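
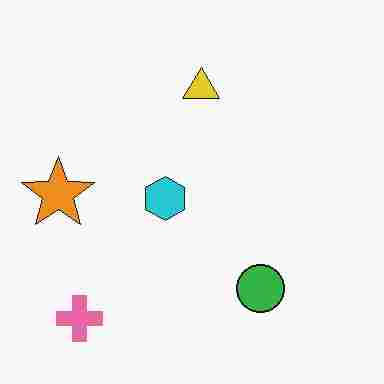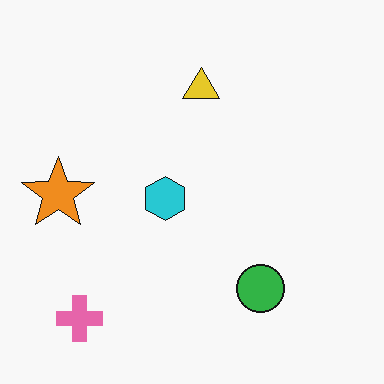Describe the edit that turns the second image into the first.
It was heavily JPEG-compressed with obvious blocking artifacts.

Blocky 8×8 compression artifacts appear around shape edges and the flat background shows ringing — characteristic JPEG degradation.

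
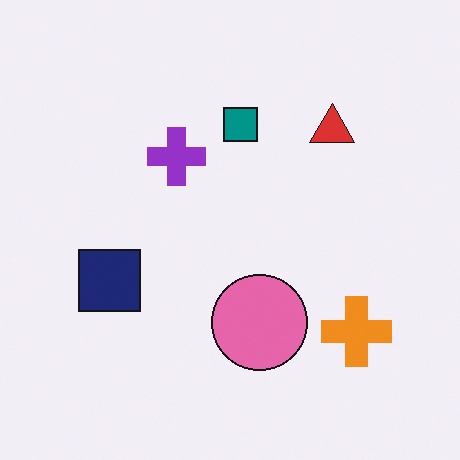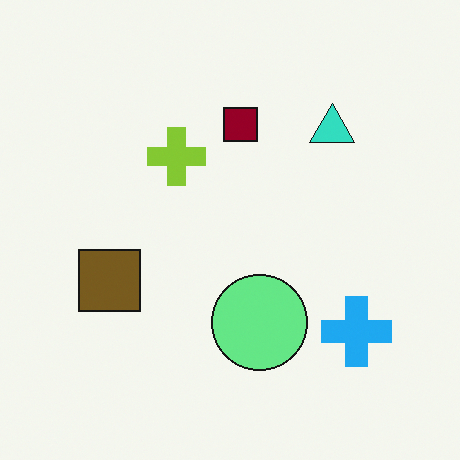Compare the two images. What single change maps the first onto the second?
The transformation is: hue-shifted through roughly half the color wheel.

Every shape's color has rotated by the same amount around the hue wheel — a uniform hue shift.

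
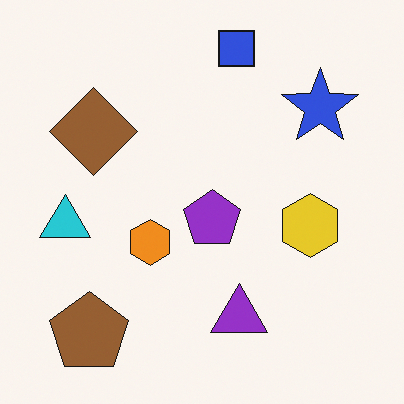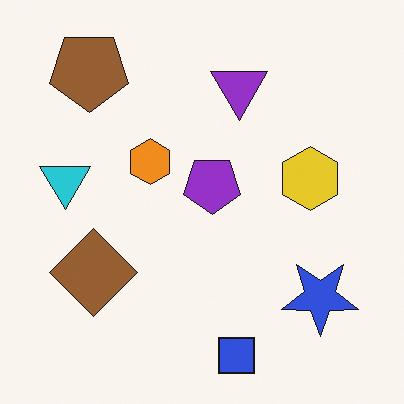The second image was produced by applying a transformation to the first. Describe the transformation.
It was flipped vertically (top ↔ bottom).

The blue square is in the top of the first image and the bottom of the second — shapes on opposite sides of the horizontal midline have swapped in a mirror flip.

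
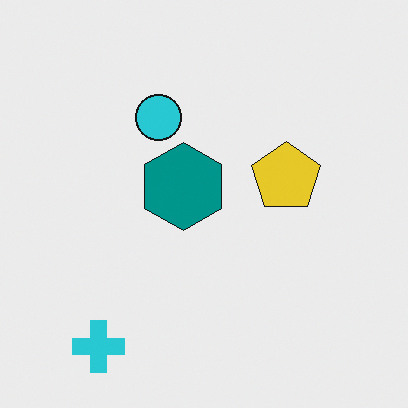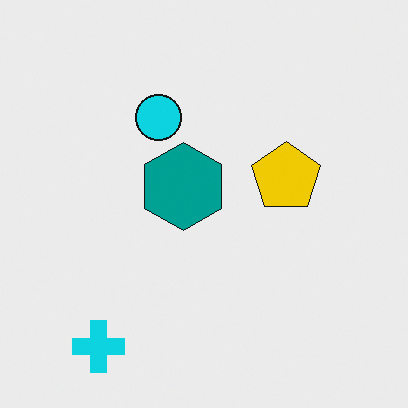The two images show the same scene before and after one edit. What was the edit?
This is the original image slightly oversaturated.

All colors are more vivid — a global saturation change.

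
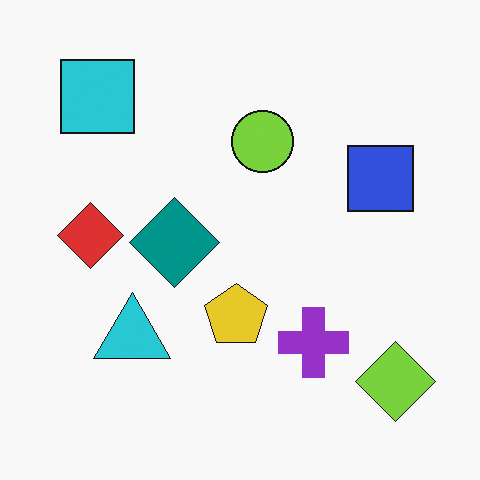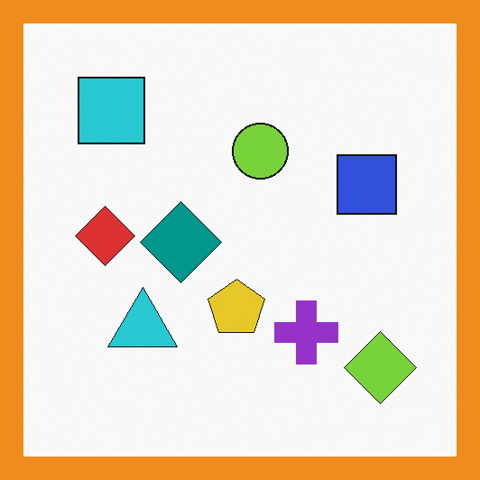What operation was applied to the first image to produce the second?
This is the original image framed with a orange border.

A solid orange frame runs around the edge of the second image, with the content slightly shrunk inside it.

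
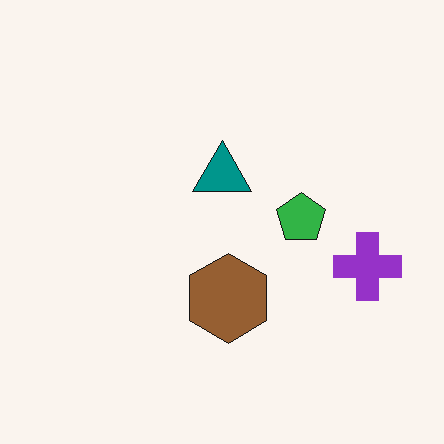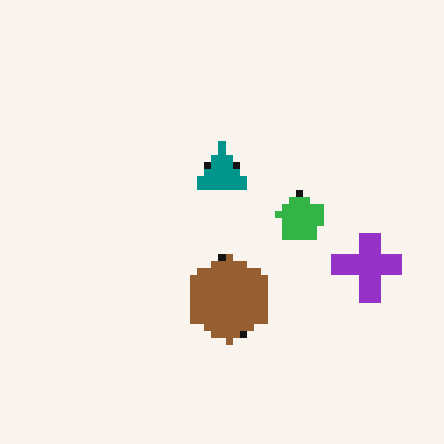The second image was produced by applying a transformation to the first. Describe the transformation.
It was moderately pixelated.

Shapes are reduced to large square blocks; fine edges and outlines are lost — a downscale-then-upscale (mosaic) effect.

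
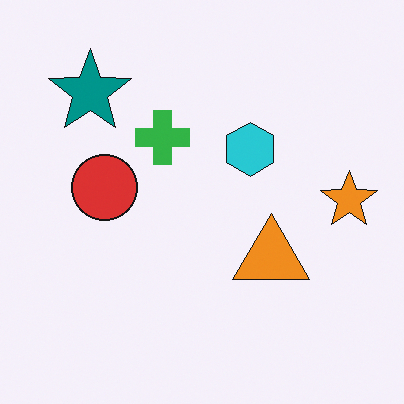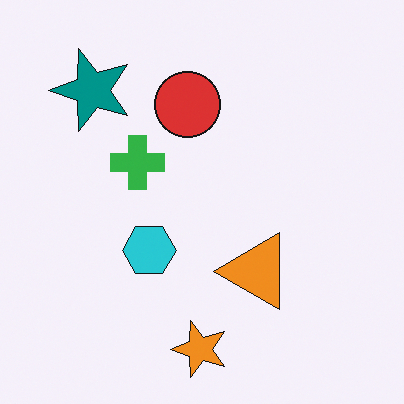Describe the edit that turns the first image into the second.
The second image is the first transposed (reflected across the top-left ↔ bottom-right diagonal).

Shapes have swapped their row and column positions — what was in the top-right is now in the bottom-left — a diagonal reflection.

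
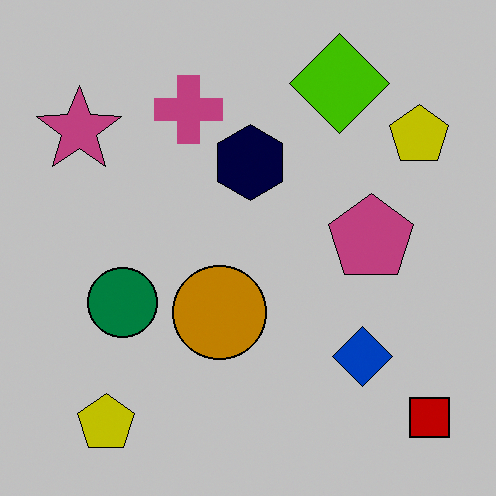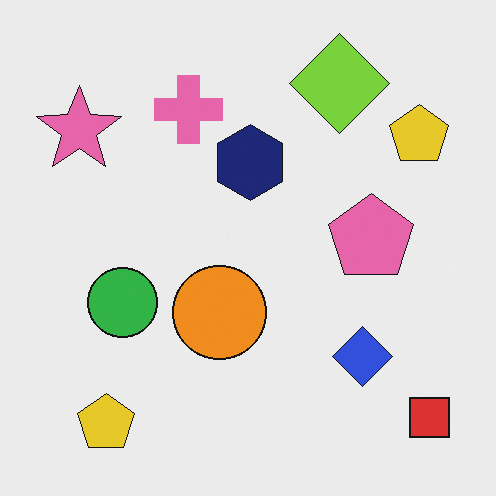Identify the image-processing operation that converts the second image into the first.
The transformation is: heavily posterized to just a handful of flat colors.

Each flat color has snapped to a coarser quantized level — most visibly, the near-white background has dropped to a flat grey.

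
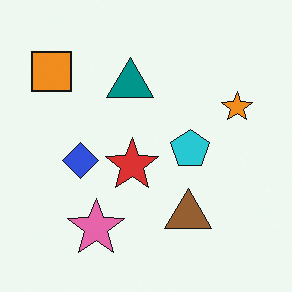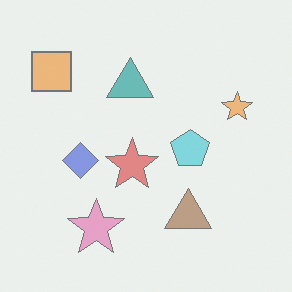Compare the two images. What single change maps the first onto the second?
The image was given much lower contrast.

Tones are pushed toward mid-grey across the whole image — a global contrast change.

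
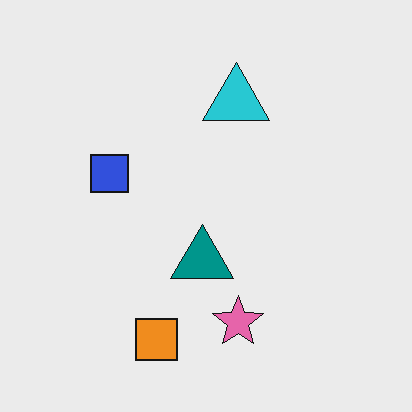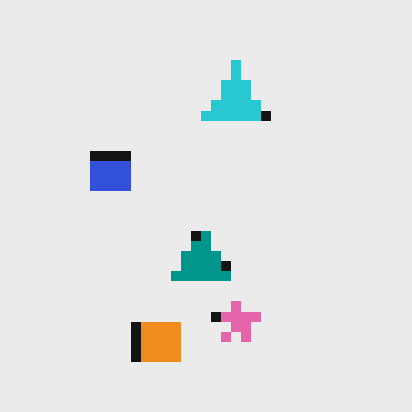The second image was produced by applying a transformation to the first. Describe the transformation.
Coarsely pixelated.

Shapes are reduced to large square blocks; fine edges and outlines are lost — a downscale-then-upscale (mosaic) effect.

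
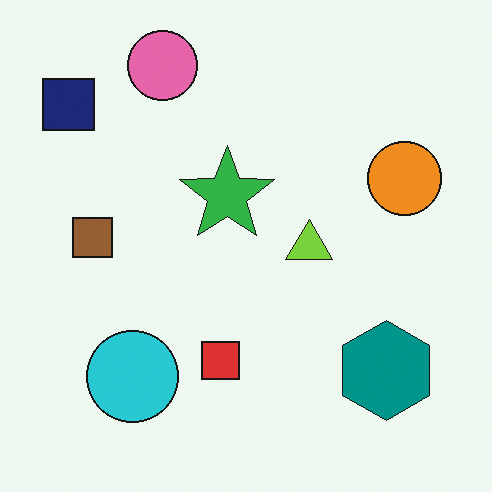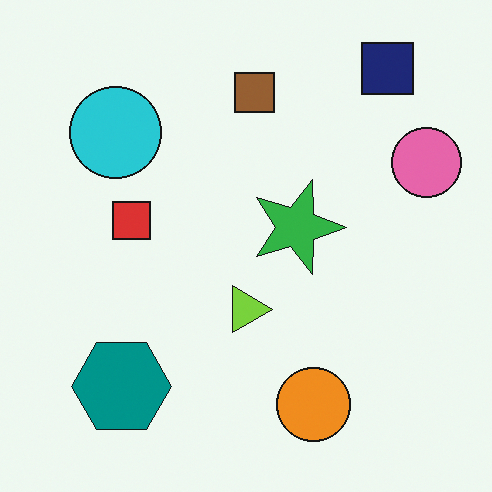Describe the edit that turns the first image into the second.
It was rotated 90° clockwise.

The navy square sits in the top-left of the first image and the top-right of the second — consistent with a whole-image 90° clockwise rotation.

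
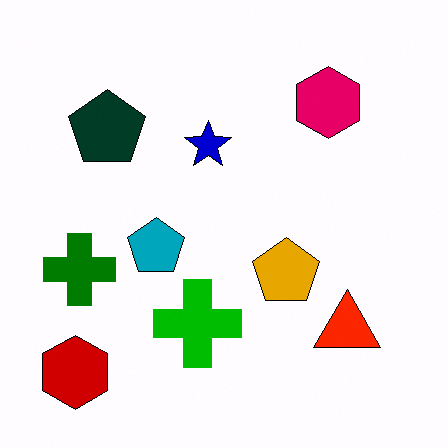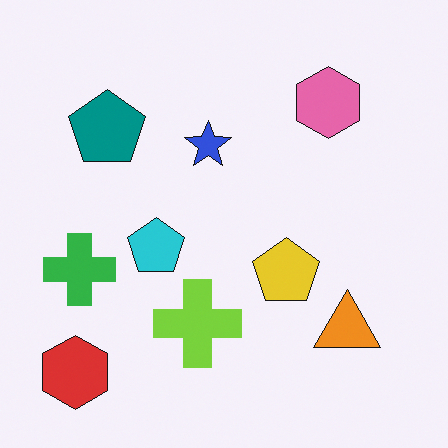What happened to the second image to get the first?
This is the original image boosted in contrast.

Tones are pushed away from mid-grey across the whole image — a global contrast change.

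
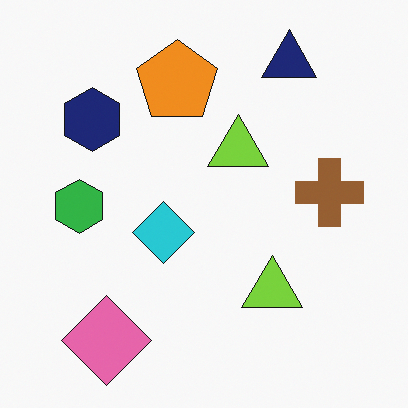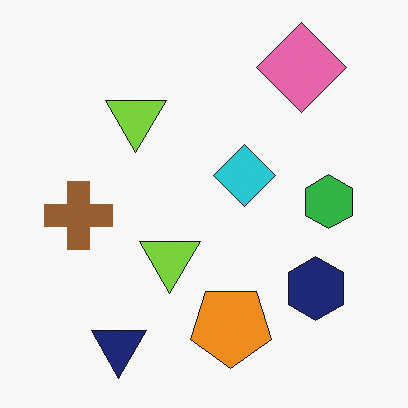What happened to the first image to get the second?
This is the original image rotated 180°.

The pink diamond sits in the bottom-left of the first image and the top-right of the second — consistent with a whole-image 180° rotation.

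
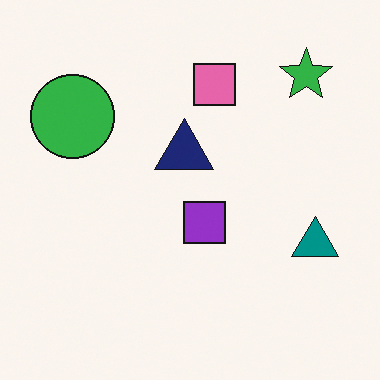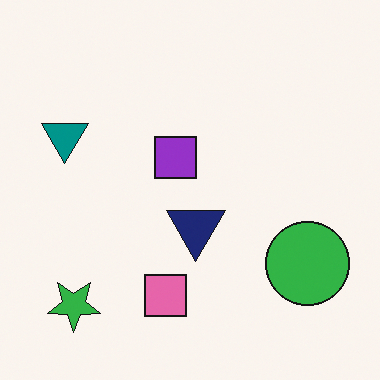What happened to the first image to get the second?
Rotated 180°.

The green star sits in the top-right of the first image and the bottom-left of the second — consistent with a whole-image 180° rotation.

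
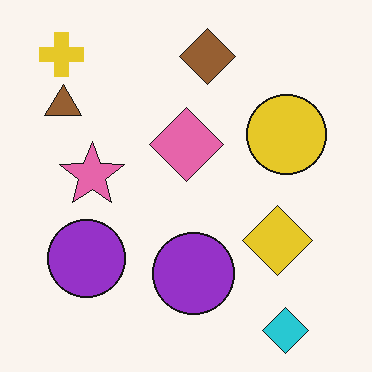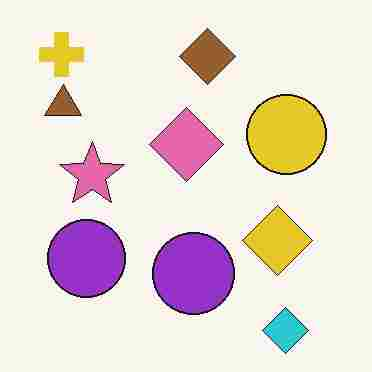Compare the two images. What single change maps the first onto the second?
It was heavily JPEG-compressed with obvious blocking artifacts.

Blocky 8×8 compression artifacts appear around shape edges and the flat background shows ringing — characteristic JPEG degradation.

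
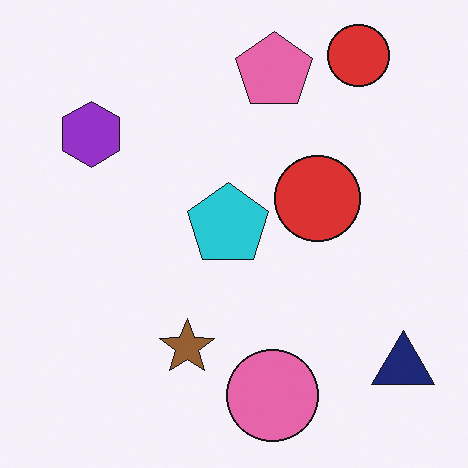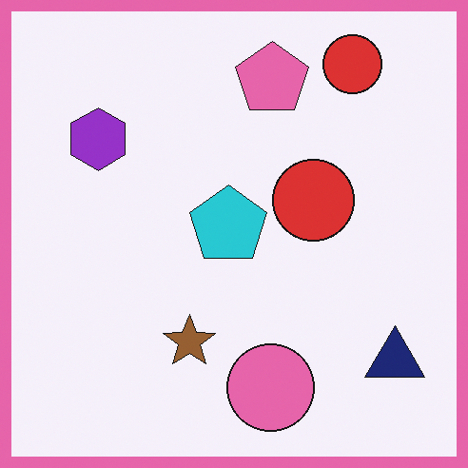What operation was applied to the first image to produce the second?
This is the original image framed with a pink border.

A solid pink frame runs around the edge of the second image, with the content slightly shrunk inside it.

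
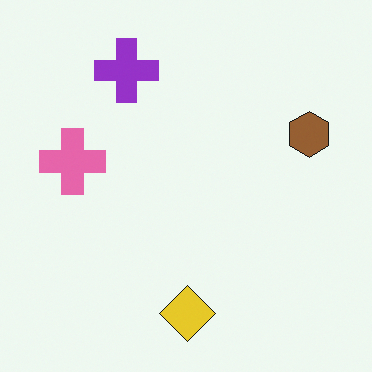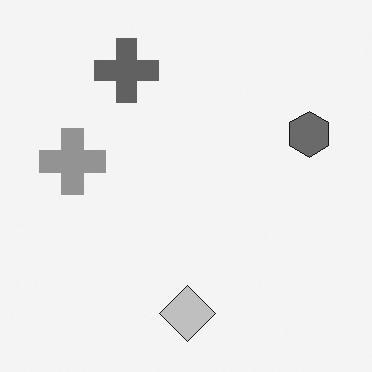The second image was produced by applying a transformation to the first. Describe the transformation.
The image was converted to grayscale.

All color is removed — every shape is now a shade of grey.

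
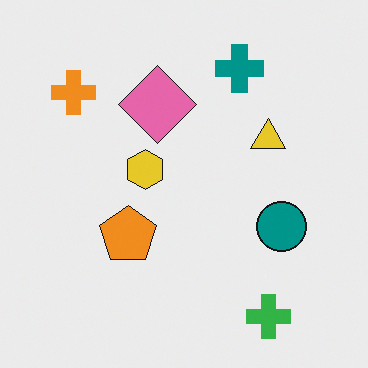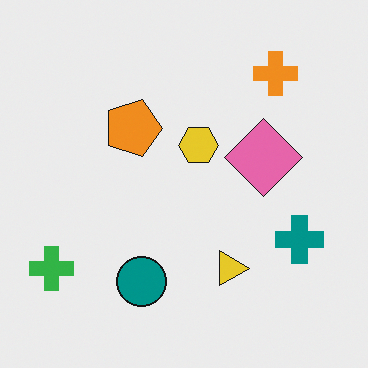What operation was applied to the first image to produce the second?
The image was rotated 90° clockwise.

The green cross sits in the bottom-right of the first image and the bottom-left of the second — consistent with a whole-image 90° clockwise rotation.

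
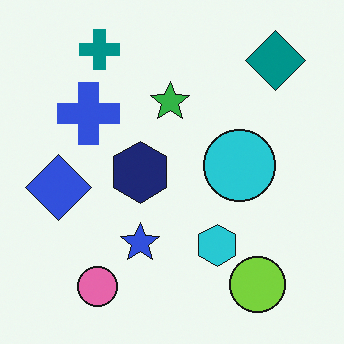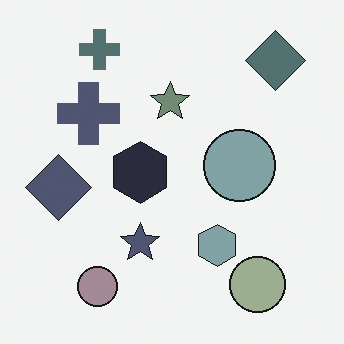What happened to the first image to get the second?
The image was made much more muted (saturation change).

All colors are more muted and greyish — a global saturation change.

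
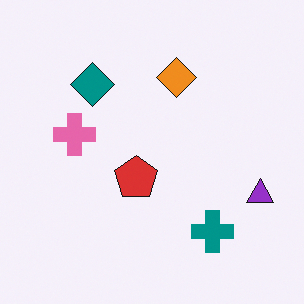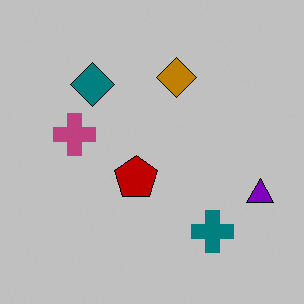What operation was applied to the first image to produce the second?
This is the original image aggressively posterized.

Each flat color has snapped to a coarser quantized level — most visibly, the near-white background has dropped to a flat grey.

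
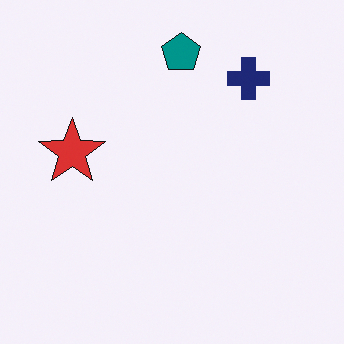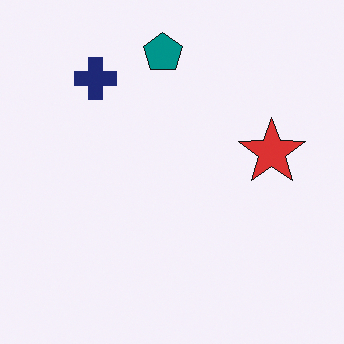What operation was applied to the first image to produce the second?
It was flipped horizontally (left ↔ right).

The red star is in the left of the first image and the right of the second — shapes on opposite sides of the vertical midline have swapped in a mirror flip.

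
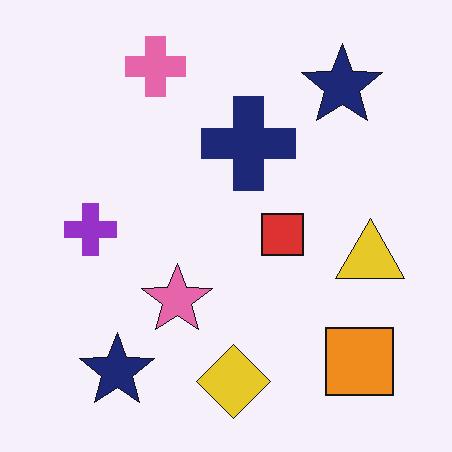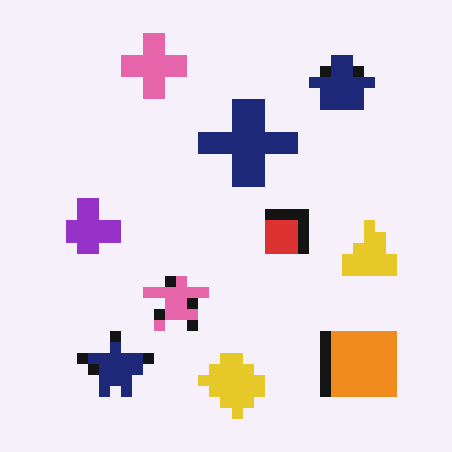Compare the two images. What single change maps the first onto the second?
It was heavily pixelated into large blocks.

Shapes are reduced to large square blocks; fine edges and outlines are lost — a downscale-then-upscale (mosaic) effect.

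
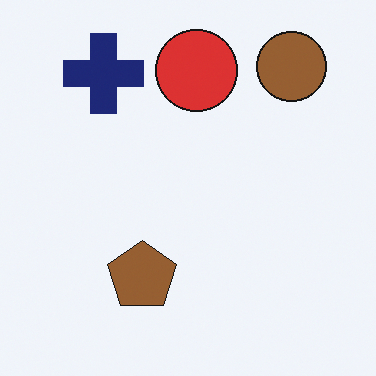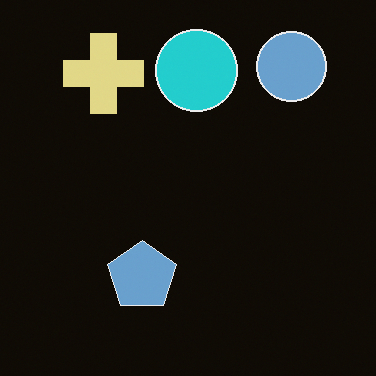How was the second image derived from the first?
The image was color-inverted (negative).

The light background has become dark and every shape's color is its complement — a photographic negative.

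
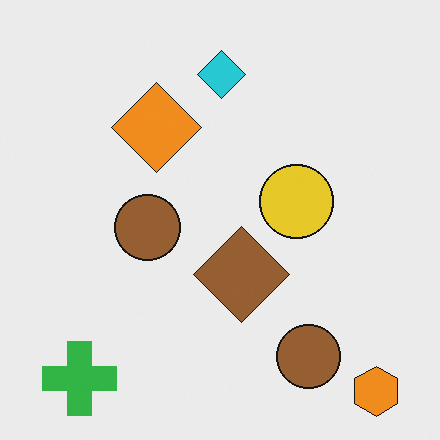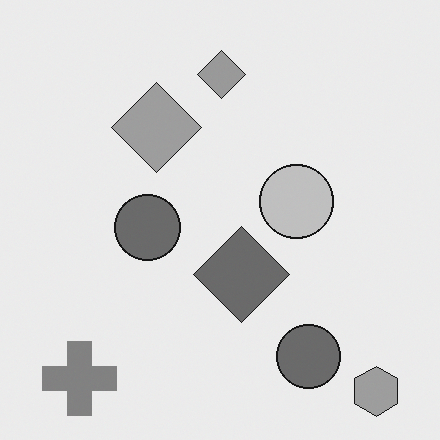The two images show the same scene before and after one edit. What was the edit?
Converted to grayscale.

All color is removed — every shape is now a shade of grey.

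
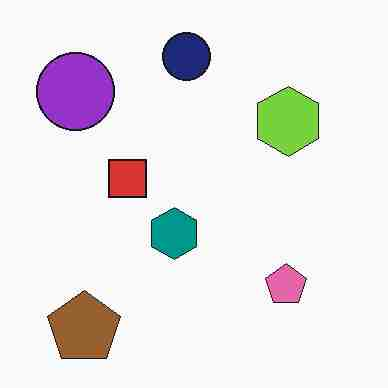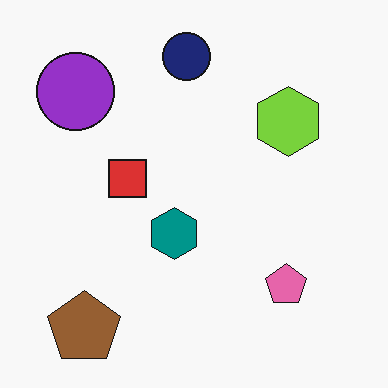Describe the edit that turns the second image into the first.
It was degraded with heavy JPEG compression.

Blocky 8×8 compression artifacts appear around shape edges and the flat background shows ringing — characteristic JPEG degradation.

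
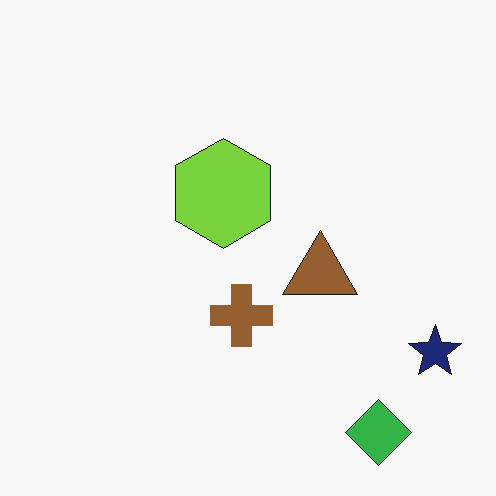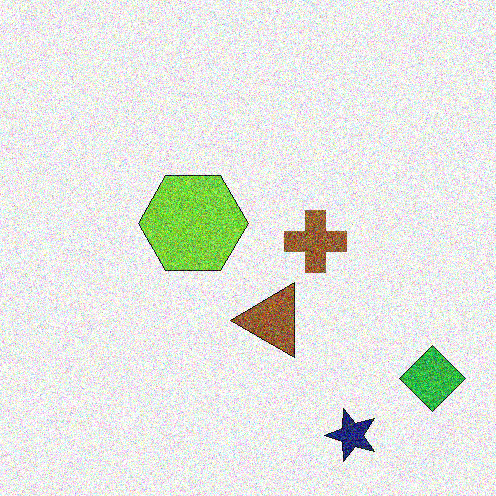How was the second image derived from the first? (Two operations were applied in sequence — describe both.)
It was transposed (reflected across the top-left ↔ bottom-right diagonal), then degraded with strong gaussian noise.

Shapes have swapped their row and column positions — what was in the top-right is now in the bottom-left — a diagonal reflection. Random speckle covers the whole image, including the flat background.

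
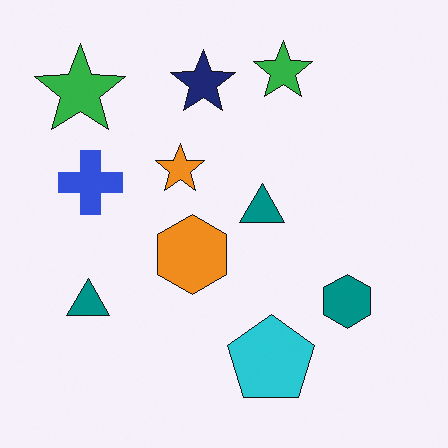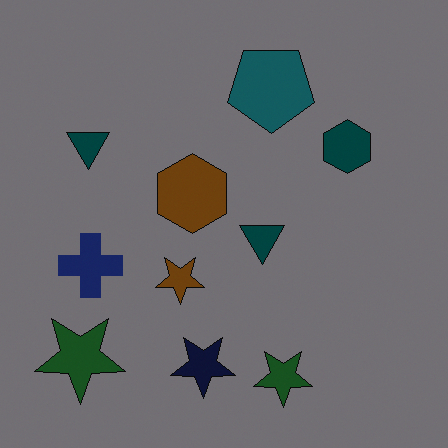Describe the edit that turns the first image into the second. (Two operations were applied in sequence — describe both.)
It was flipped vertically (top ↔ bottom), then noticeably darkened.

The navy star is in the top of the first image and the bottom of the second — shapes on opposite sides of the horizontal midline have swapped in a mirror flip. Every pixel — background and shapes alike — is uniformly darkened.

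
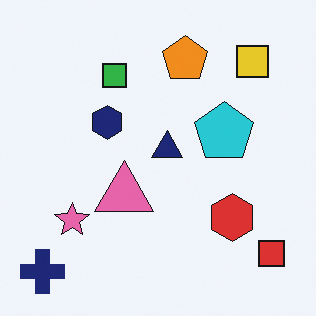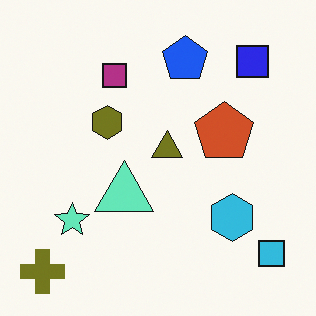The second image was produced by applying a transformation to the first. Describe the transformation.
The second image is the first hue-shifted by a large amount.

Every shape's color has rotated by the same amount around the hue wheel — a uniform hue shift.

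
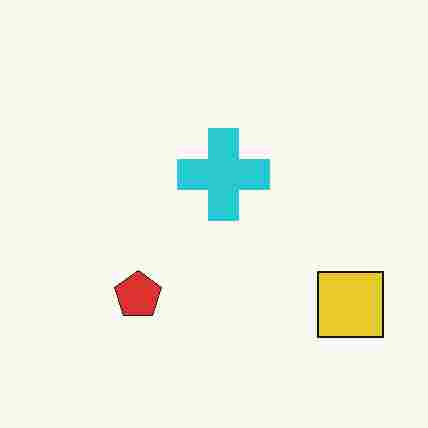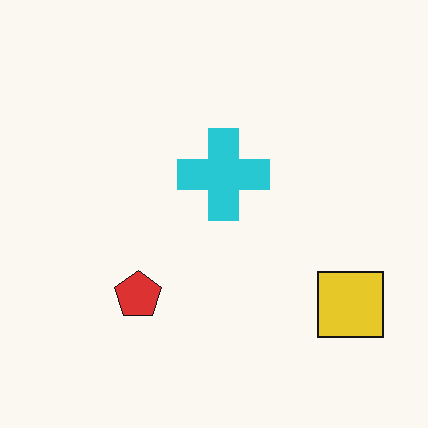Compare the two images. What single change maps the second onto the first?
It was degraded with heavy JPEG compression.

Blocky 8×8 compression artifacts appear around shape edges and the flat background shows ringing — characteristic JPEG degradation.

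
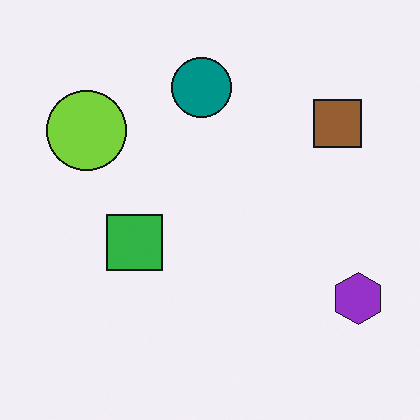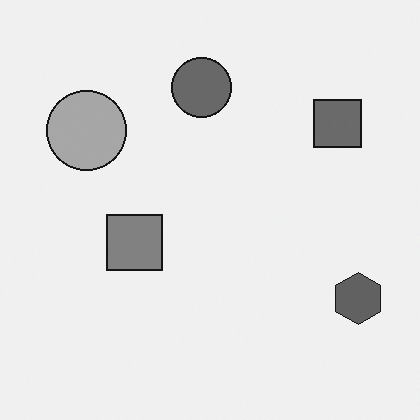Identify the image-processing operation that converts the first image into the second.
It was converted to grayscale.

All color is removed — every shape is now a shade of grey.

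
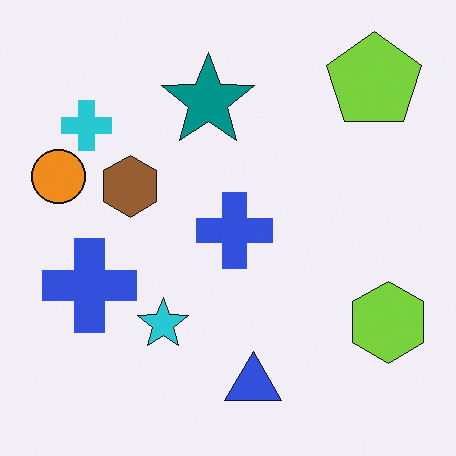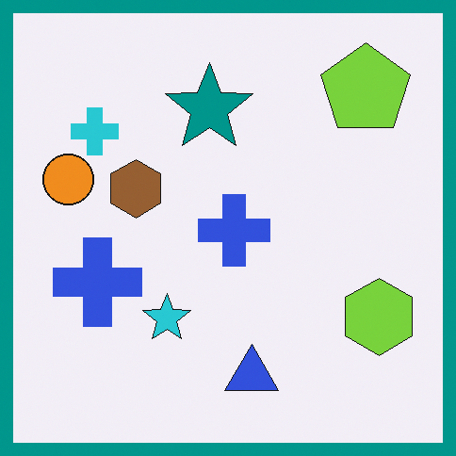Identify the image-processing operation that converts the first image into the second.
The second image is the first framed with a teal border.

A solid teal frame runs around the edge of the second image, with the content slightly shrunk inside it.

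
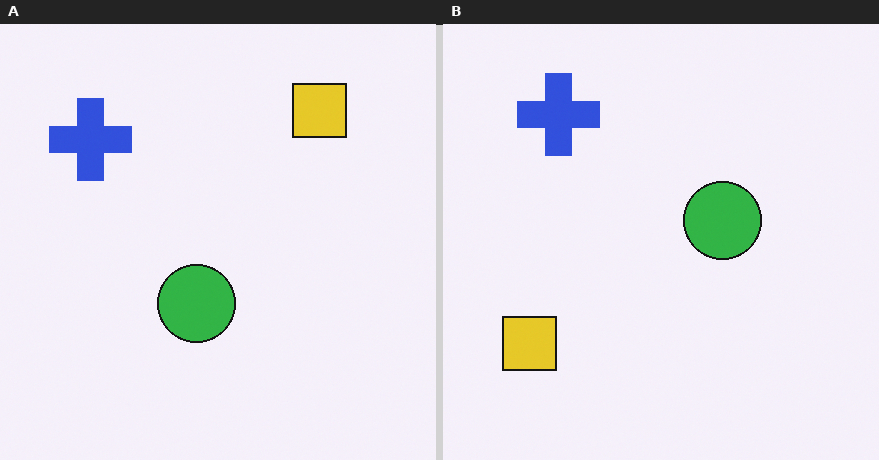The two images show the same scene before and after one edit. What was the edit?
Transposed (reflected across the top-left ↔ bottom-right diagonal).

Shapes have swapped their row and column positions — what was in the top-right is now in the bottom-left — a diagonal reflection.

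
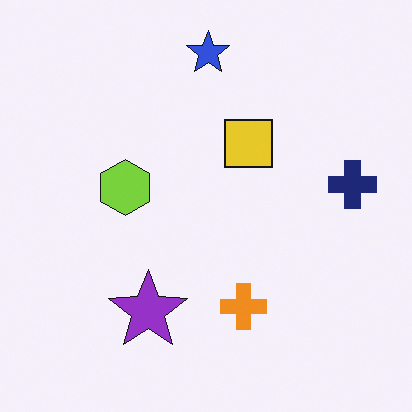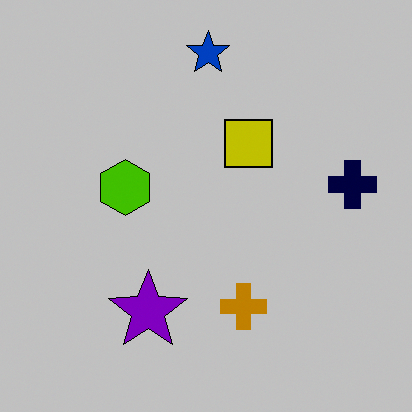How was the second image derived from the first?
The second image is the first heavily posterized to just a handful of flat colors.

Each flat color has snapped to a coarser quantized level — most visibly, the near-white background has dropped to a flat grey.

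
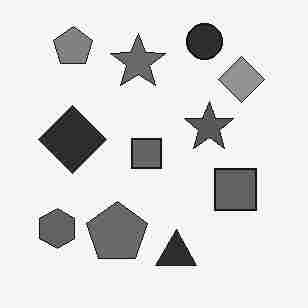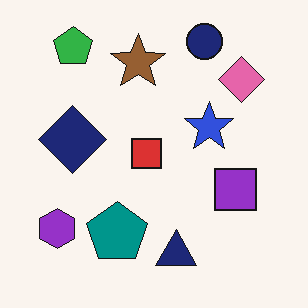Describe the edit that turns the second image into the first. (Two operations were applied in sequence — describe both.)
It was converted to grayscale, then heavily JPEG-compressed with obvious blocking artifacts.

All color is removed — every shape is now a shade of grey. Blocky 8×8 compression artifacts appear around shape edges and the flat background shows ringing — characteristic JPEG degradation.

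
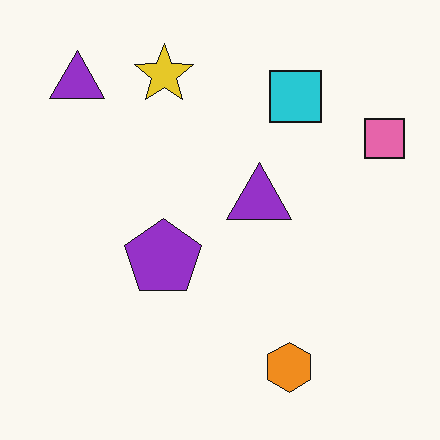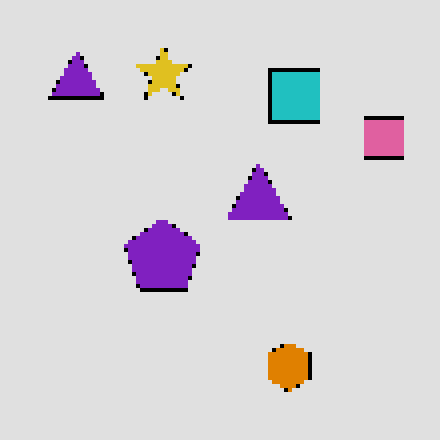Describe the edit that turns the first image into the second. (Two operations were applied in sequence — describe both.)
The transformation is: moderately posterized, then mildly pixelated.

Each flat color has snapped to a coarser quantized level — most visibly, the near-white background has dropped to a flat grey. Shapes are reduced to large square blocks; fine edges and outlines are lost — a downscale-then-upscale (mosaic) effect.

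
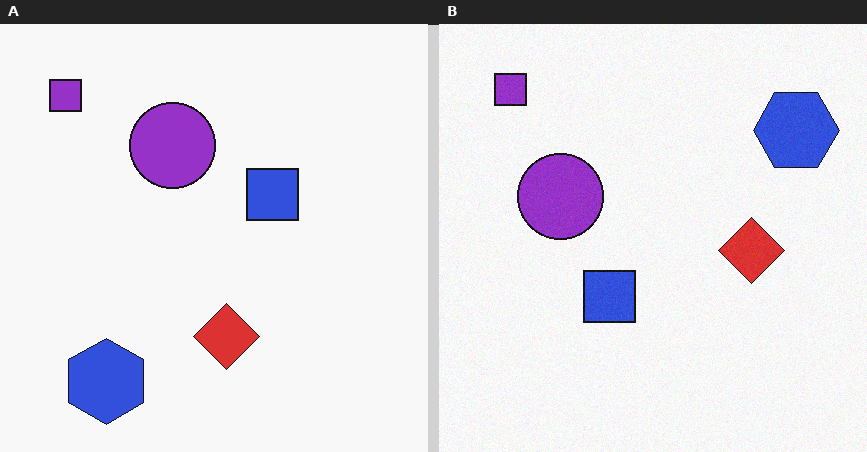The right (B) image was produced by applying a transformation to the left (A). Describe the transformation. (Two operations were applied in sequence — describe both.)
This is the original image transposed (reflected across the top-left ↔ bottom-right diagonal), then degraded with a light layer of grain.

Shapes have swapped their row and column positions — what was in the top-right is now in the bottom-left — a diagonal reflection. Random speckle covers the whole image, including the flat background.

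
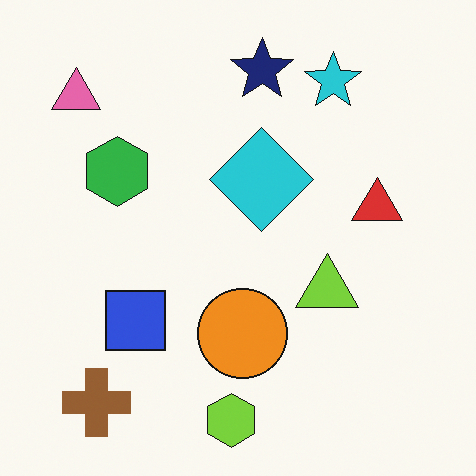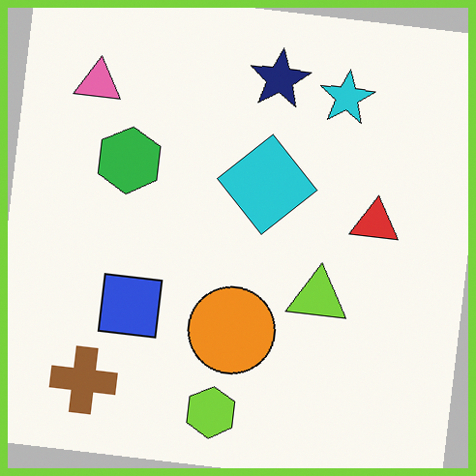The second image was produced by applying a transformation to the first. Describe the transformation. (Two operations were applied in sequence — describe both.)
The image was rotated clockwise by a slight angle, then framed with a lime border.

Every shape is tilted by the same angle and the image corners show triangular fill wedges — a whole-image rotation by a non-right angle. A solid lime frame runs around the edge of the second image, with the content slightly shrunk inside it.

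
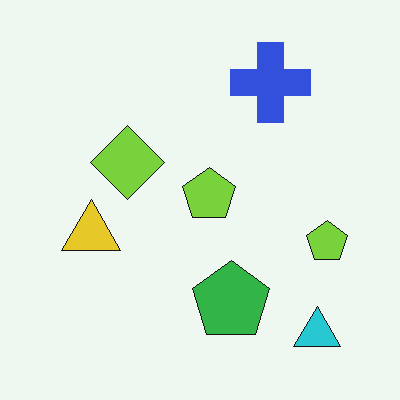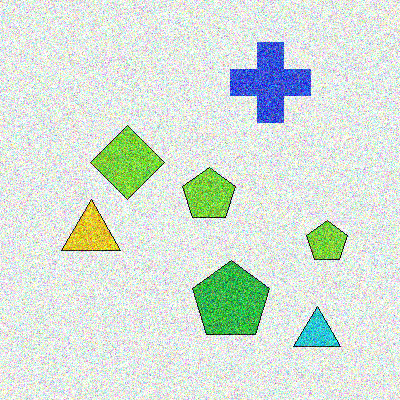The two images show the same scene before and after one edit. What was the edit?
Degraded with strong gaussian noise.

Random speckle covers the whole image, including the flat background.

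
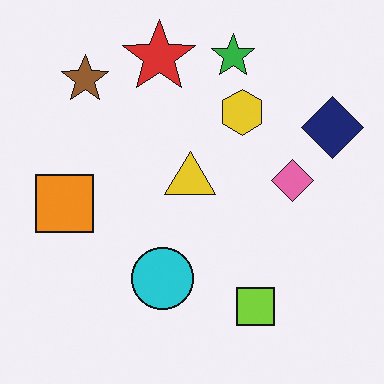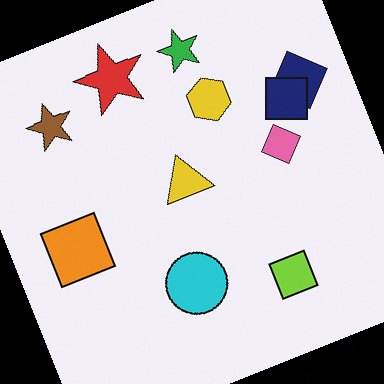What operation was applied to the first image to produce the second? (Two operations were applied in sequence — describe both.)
The image was rotated counter-clockwise by a moderate amount, then overlaid with an additional navy square.

Every shape is tilted by the same angle and the image corners show triangular fill wedges — a whole-image rotation by a non-right angle. A navy square appears in the second image that is absent from the first.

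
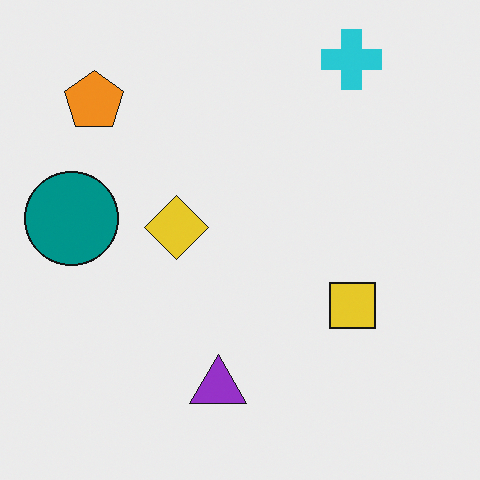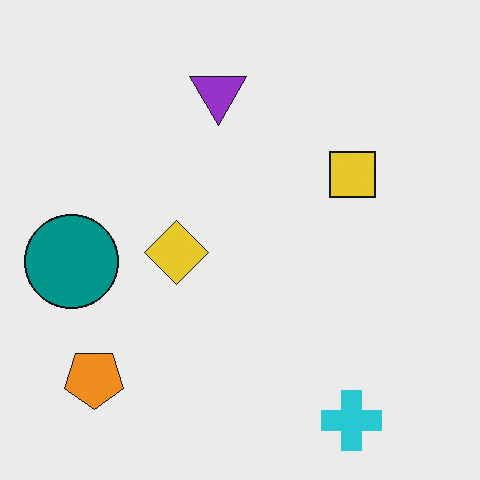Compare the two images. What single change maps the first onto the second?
The image was flipped vertically (top ↔ bottom).

The cyan cross is in the top-right of the first image and the bottom-right of the second — shapes on opposite sides of the horizontal midline have swapped in a mirror flip.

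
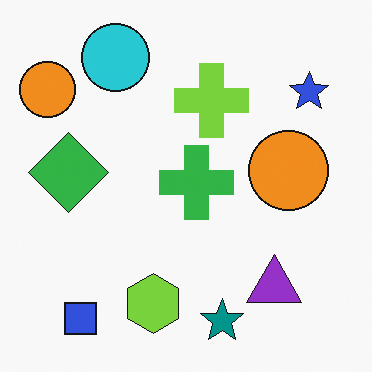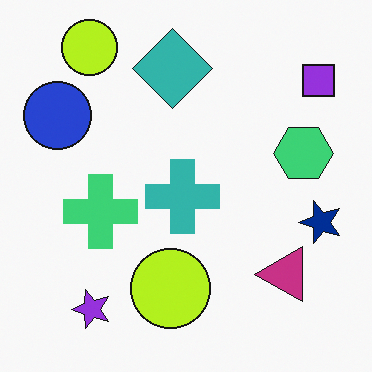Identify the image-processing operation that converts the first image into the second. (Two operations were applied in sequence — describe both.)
The image was transposed (reflected across the top-left ↔ bottom-right diagonal), then hue-shifted by a small amount.

Shapes have swapped their row and column positions — what was in the top-right is now in the bottom-left — a diagonal reflection. Every shape's color has rotated by the same amount around the hue wheel — a uniform hue shift.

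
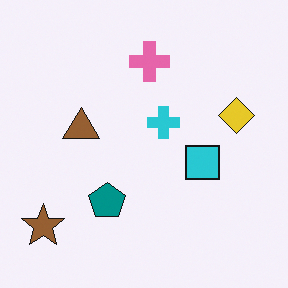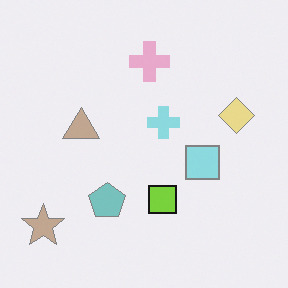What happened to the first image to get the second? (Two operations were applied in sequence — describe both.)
The transformation is: washed out (contrast reduced), then overlaid with an additional lime square.

Tones are pushed toward mid-grey across the whole image — a global contrast change. A lime square appears in the second image that is absent from the first.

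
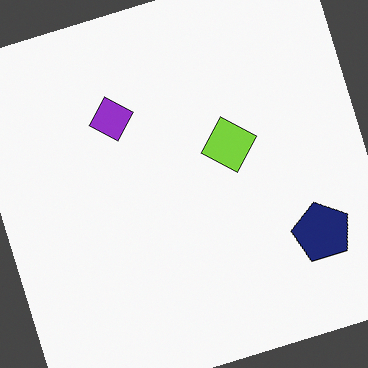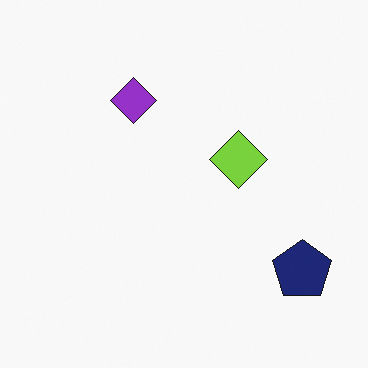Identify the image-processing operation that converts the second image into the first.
Rotated counter-clockwise by a clearly visible amount.

Every shape is tilted by the same angle and the image corners show triangular fill wedges — a whole-image rotation by a non-right angle.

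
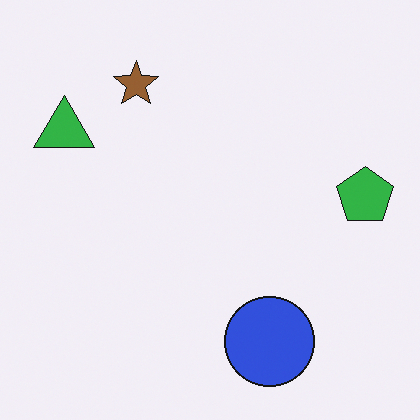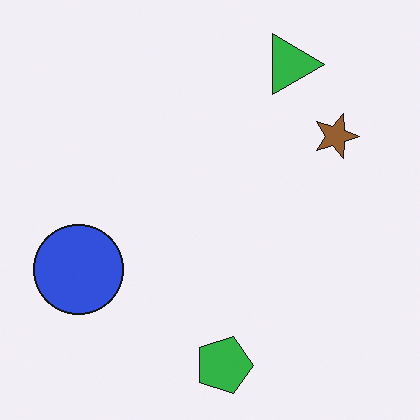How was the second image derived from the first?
The second image is the first rotated 90° clockwise.

The green triangle sits in the top-left of the first image and the top-right of the second — consistent with a whole-image 90° clockwise rotation.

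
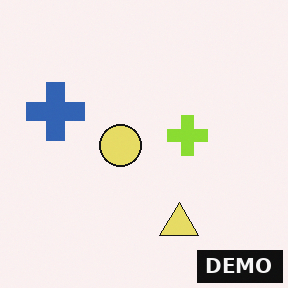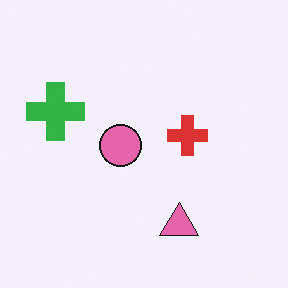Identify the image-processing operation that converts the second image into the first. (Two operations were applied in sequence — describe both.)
This is the original image hue-shifted through roughly a third of the color wheel, then watermarked with the text "DEMO" in the lower-right corner.

Every shape's color has rotated by the same amount around the hue wheel — a uniform hue shift. A dark label reading "DEMO" appears in the lower-right corner.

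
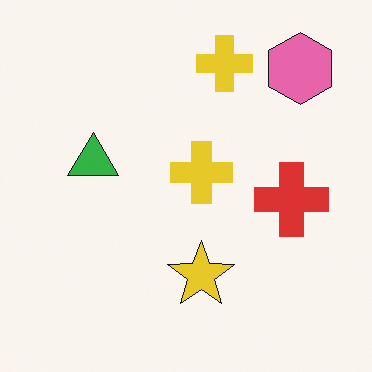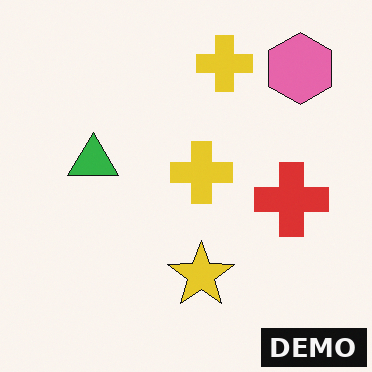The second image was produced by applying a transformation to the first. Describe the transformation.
It was watermarked with the text "DEMO" in the lower-right corner.

A dark label reading "DEMO" appears in the lower-right corner.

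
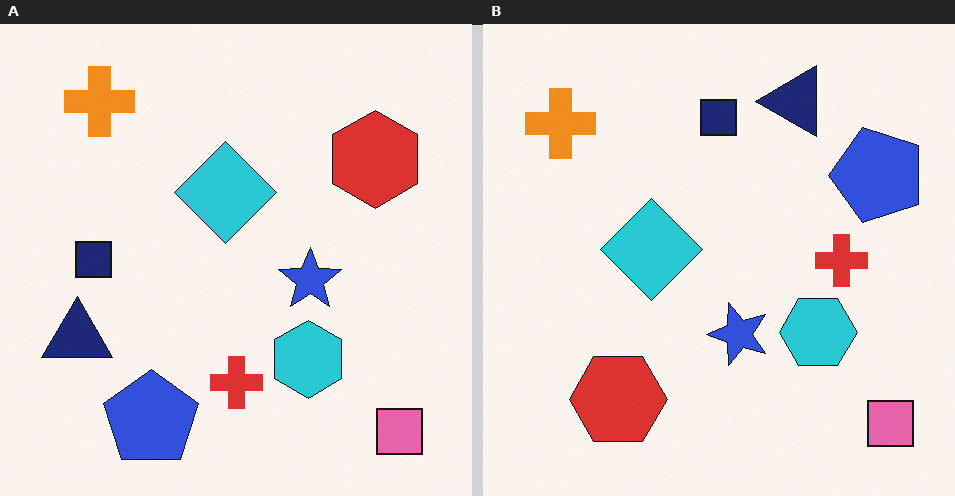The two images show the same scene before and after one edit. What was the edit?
It was transposed (reflected across the top-left ↔ bottom-right diagonal).

Shapes have swapped their row and column positions — what was in the top-right is now in the bottom-left — a diagonal reflection.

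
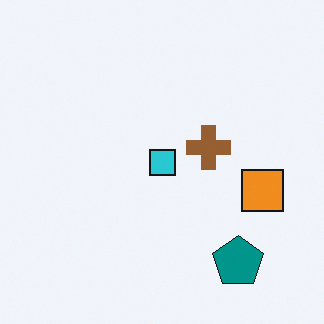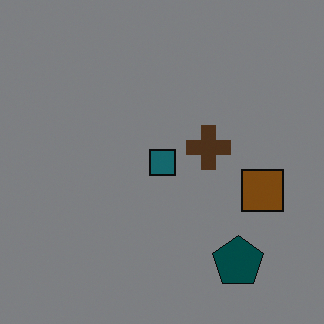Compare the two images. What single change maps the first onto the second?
It was noticeably darkened.

Every pixel — background and shapes alike — is uniformly darkened.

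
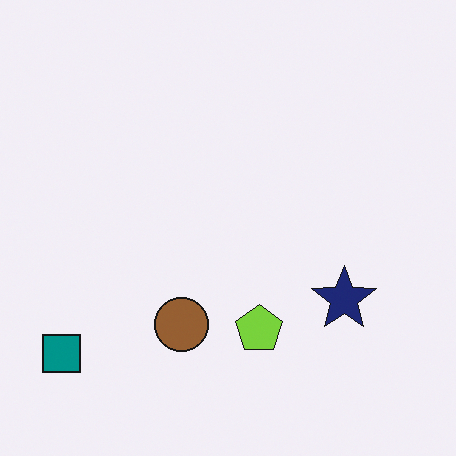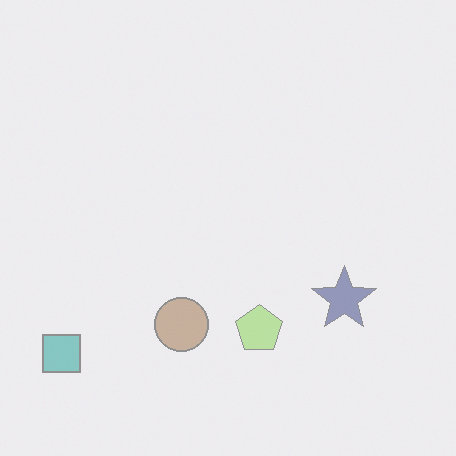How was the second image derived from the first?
The second image is the first washed out (contrast reduced).

Tones are pushed toward mid-grey across the whole image — a global contrast change.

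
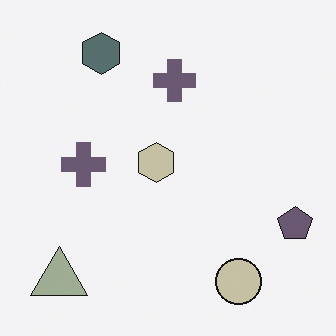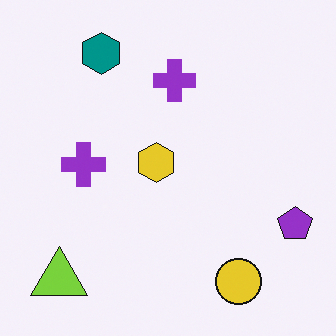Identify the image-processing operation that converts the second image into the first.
The first image is the second made much more muted (saturation change).

All colors are more muted and greyish — a global saturation change.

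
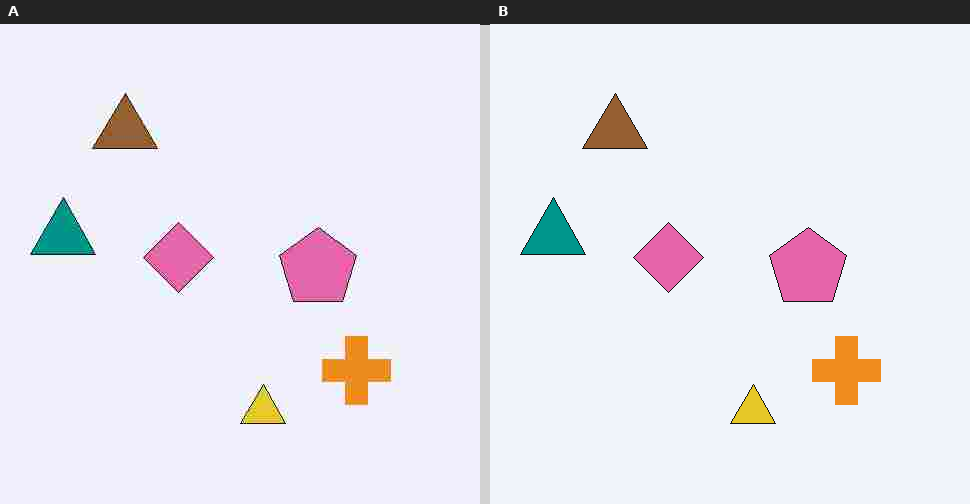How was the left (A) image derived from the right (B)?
The left (A) image is the right (B) degraded with heavy JPEG compression.

Blocky 8×8 compression artifacts appear around shape edges and the flat background shows ringing — characteristic JPEG degradation.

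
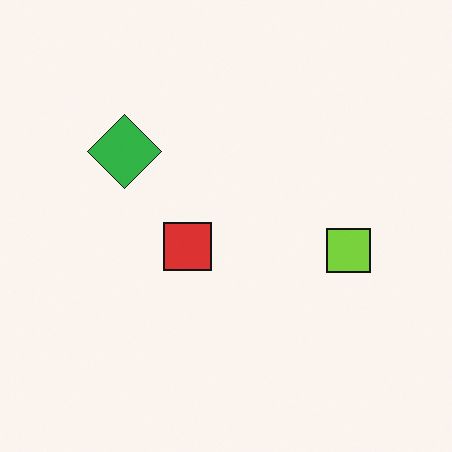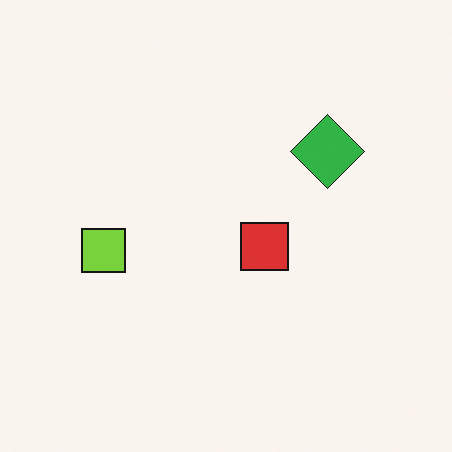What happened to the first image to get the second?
Flipped horizontally (left ↔ right).

The lime square is in the right of the first image and the left of the second — shapes on opposite sides of the vertical midline have swapped in a mirror flip.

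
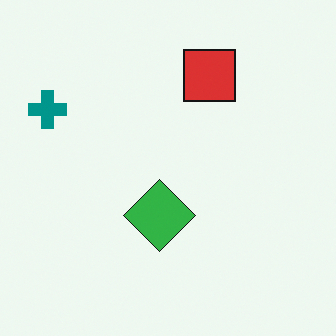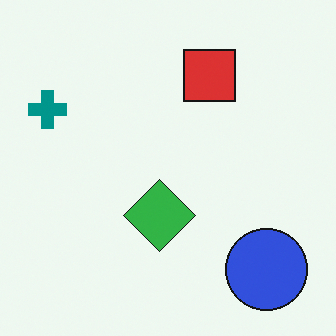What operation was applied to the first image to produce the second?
Overlaid with an additional blue circle.

A blue circle appears in the second image that is absent from the first.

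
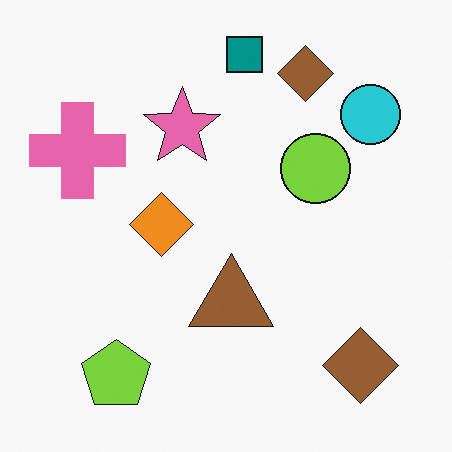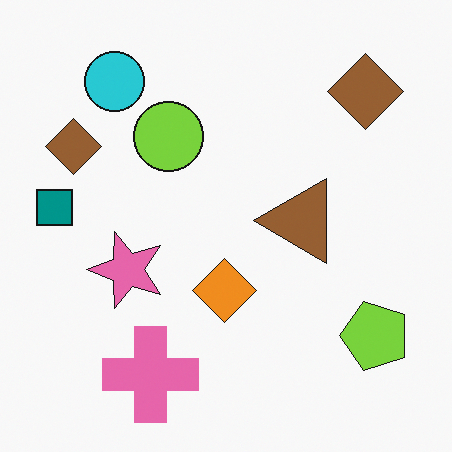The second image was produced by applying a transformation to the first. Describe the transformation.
The transformation is: rotated 90° counter-clockwise.

The lime pentagon sits in the bottom-left of the first image and the bottom-right of the second — consistent with a whole-image 90° counter-clockwise rotation.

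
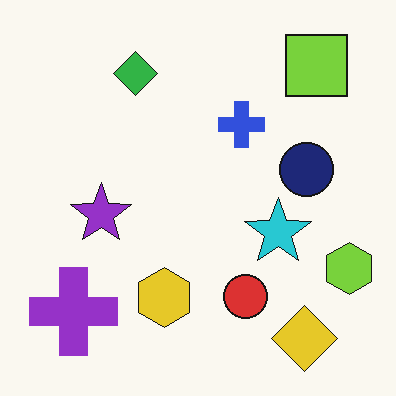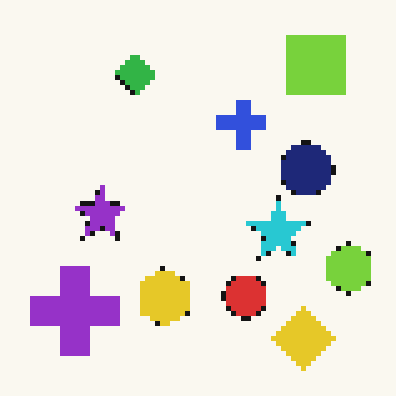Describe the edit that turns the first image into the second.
The second image is the first lightly pixelated (a mild mosaic effect).

Shapes are reduced to large square blocks; fine edges and outlines are lost — a downscale-then-upscale (mosaic) effect.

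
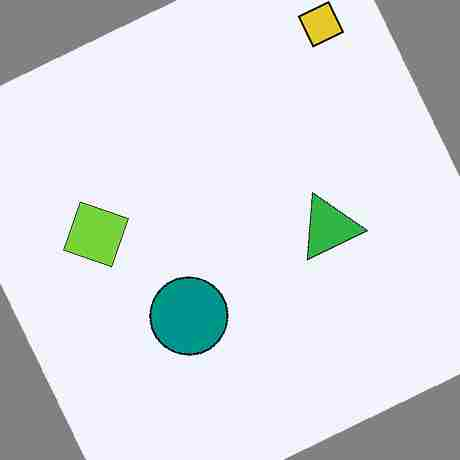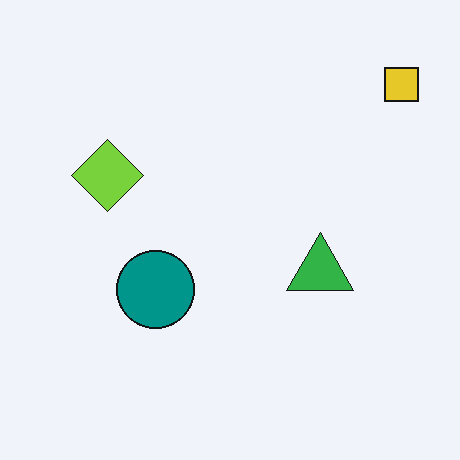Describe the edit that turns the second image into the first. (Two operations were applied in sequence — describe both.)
It was rotated counter-clockwise by a moderate amount, then heavily JPEG-compressed with obvious blocking artifacts.

Every shape is tilted by the same angle and the image corners show triangular fill wedges — a whole-image rotation by a non-right angle. Blocky 8×8 compression artifacts appear around shape edges and the flat background shows ringing — characteristic JPEG degradation.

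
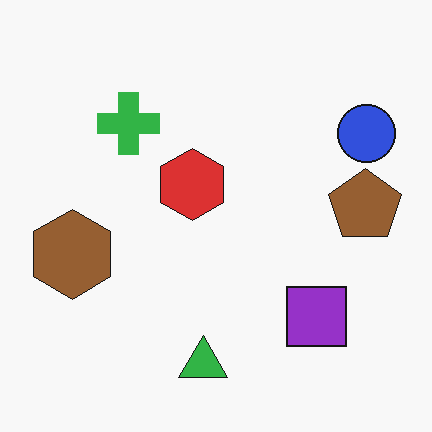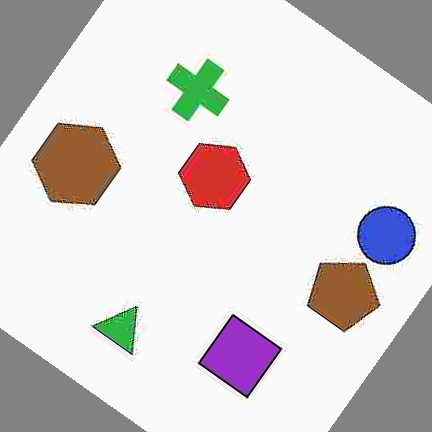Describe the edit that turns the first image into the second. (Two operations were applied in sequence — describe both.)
This is the original image degraded with heavy JPEG compression, then rotated clockwise by a large amount — several tens of degrees.

Blocky 8×8 compression artifacts appear around shape edges and the flat background shows ringing — characteristic JPEG degradation. Every shape is tilted by the same angle and the image corners show triangular fill wedges — a whole-image rotation by a non-right angle.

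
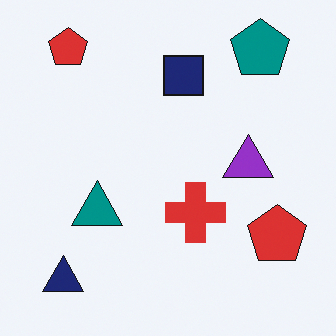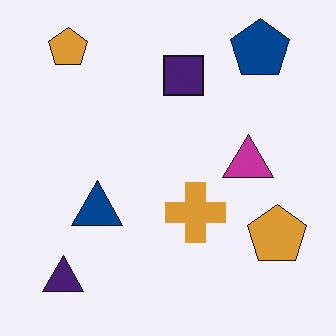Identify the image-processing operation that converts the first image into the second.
It was hue-shifted slightly.

Every shape's color has rotated by the same amount around the hue wheel — a uniform hue shift.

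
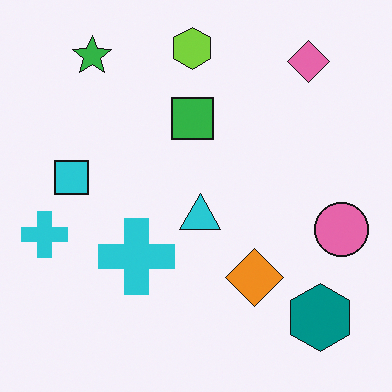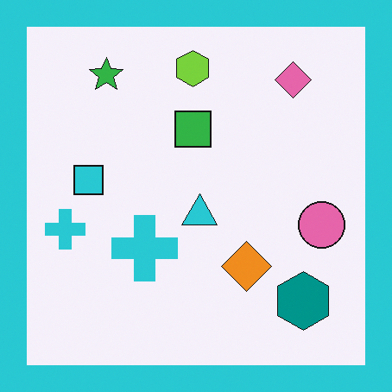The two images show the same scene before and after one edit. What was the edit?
The second image is the first framed with a cyan border.

A solid cyan frame runs around the edge of the second image, with the content slightly shrunk inside it.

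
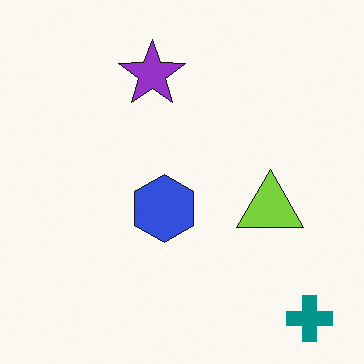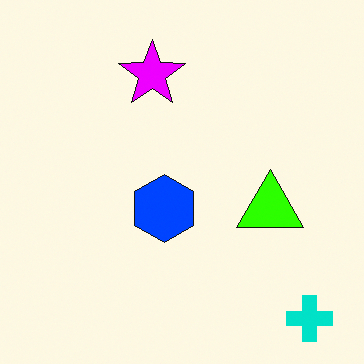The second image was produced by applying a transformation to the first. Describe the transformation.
The image was heavily oversaturated.

All colors are more vivid — a global saturation change.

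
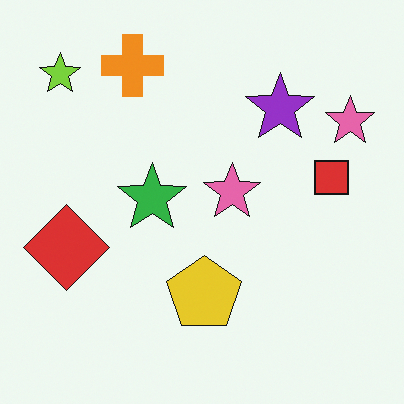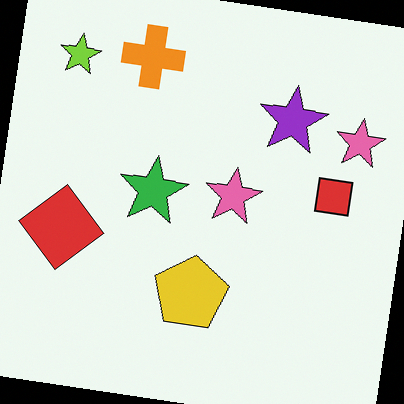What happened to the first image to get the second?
It was rotated clockwise by a small amount.

Every shape is tilted by the same angle and the image corners show triangular fill wedges — a whole-image rotation by a non-right angle.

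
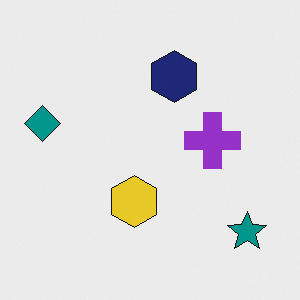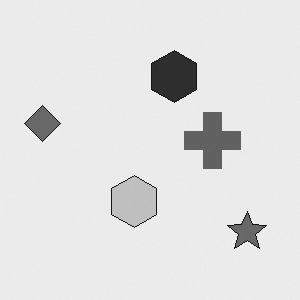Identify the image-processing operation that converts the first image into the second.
This is the original image converted to grayscale.

All color is removed — every shape is now a shade of grey.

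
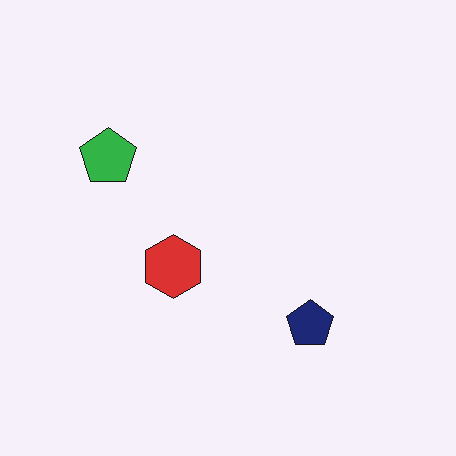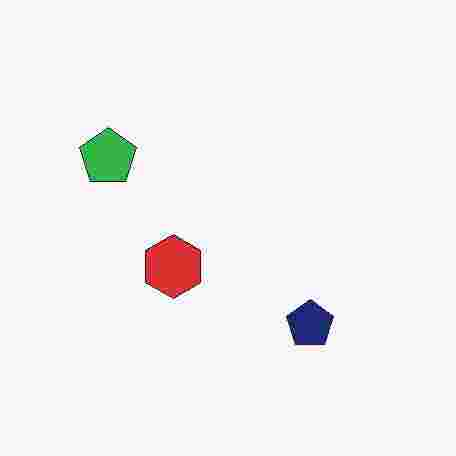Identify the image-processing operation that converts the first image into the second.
The second image is the first degraded with heavy JPEG compression.

Blocky 8×8 compression artifacts appear around shape edges and the flat background shows ringing — characteristic JPEG degradation.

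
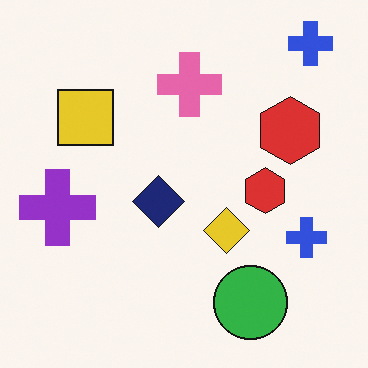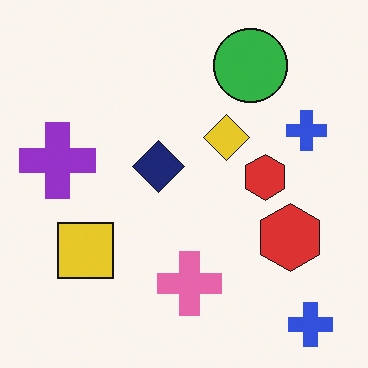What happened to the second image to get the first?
The first image is the second flipped vertically (top ↔ bottom).

The green circle is in the top-right of the second image and the bottom-right of the first — shapes on opposite sides of the horizontal midline have swapped in a mirror flip.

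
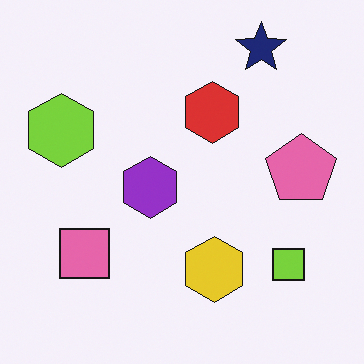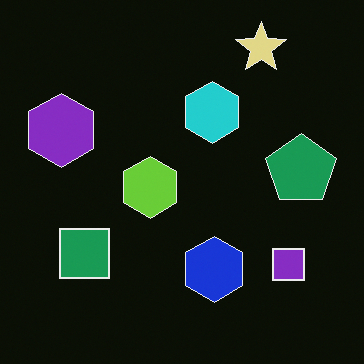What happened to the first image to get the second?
The transformation is: color-inverted (negative).

The light background has become dark and every shape's color is its complement — a photographic negative.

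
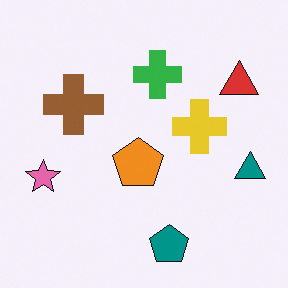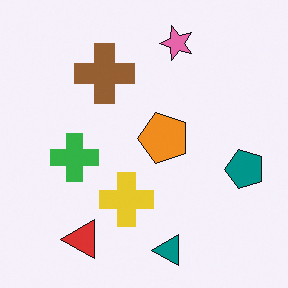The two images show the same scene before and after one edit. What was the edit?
Transposed (reflected across the top-left ↔ bottom-right diagonal).

Shapes have swapped their row and column positions — what was in the top-right is now in the bottom-left — a diagonal reflection.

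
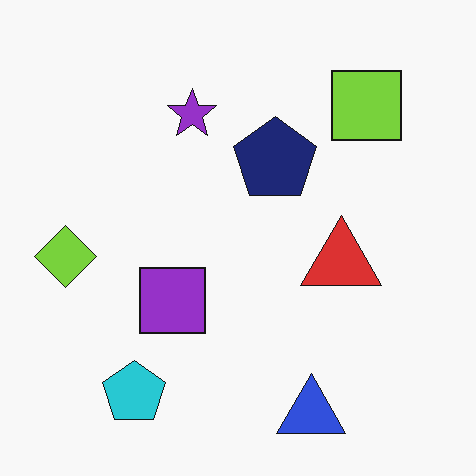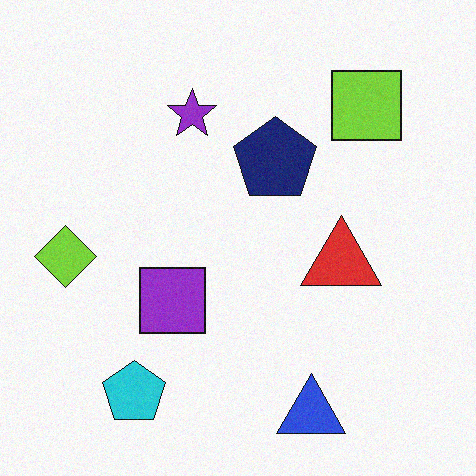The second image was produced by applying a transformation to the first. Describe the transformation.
The image was degraded with light additive noise.

Random speckle covers the whole image, including the flat background.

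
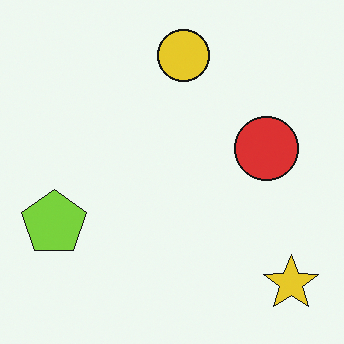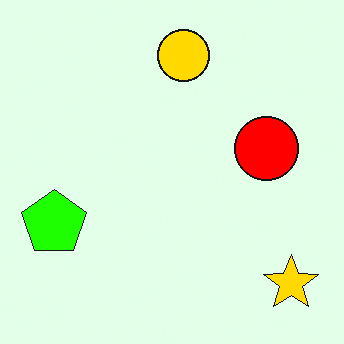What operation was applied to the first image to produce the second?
The image was heavily oversaturated.

All colors are more vivid — a global saturation change.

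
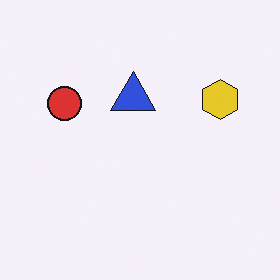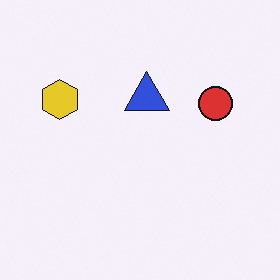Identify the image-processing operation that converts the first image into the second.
This is the original image flipped horizontally (left ↔ right).

The yellow hexagon is in the right of the first image and the left of the second — shapes on opposite sides of the vertical midline have swapped in a mirror flip.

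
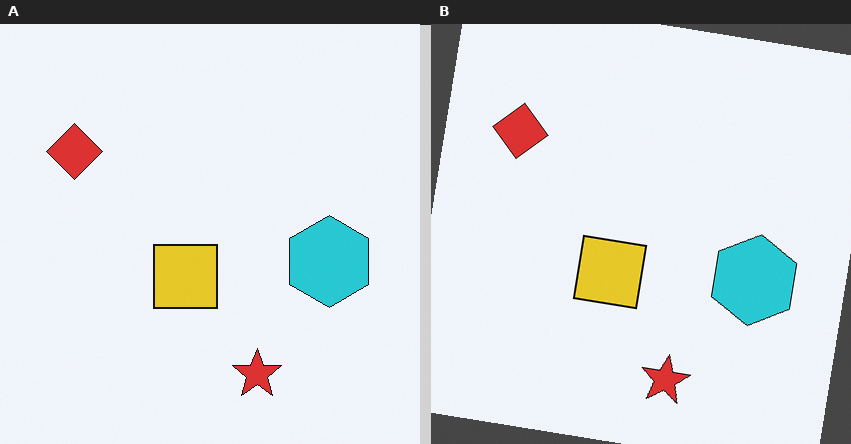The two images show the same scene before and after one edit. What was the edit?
The right (B) image is the left (A) rotated clockwise by a few degrees.

Every shape is tilted by the same angle and the image corners show triangular fill wedges — a whole-image rotation by a non-right angle.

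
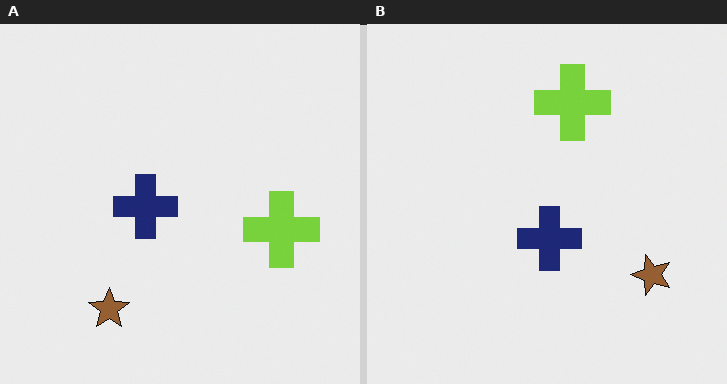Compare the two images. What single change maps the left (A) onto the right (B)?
It was rotated 90° counter-clockwise.

The brown star sits in the bottom-left of the left (A) image and the bottom-right of the right (B) — consistent with a whole-image 90° counter-clockwise rotation.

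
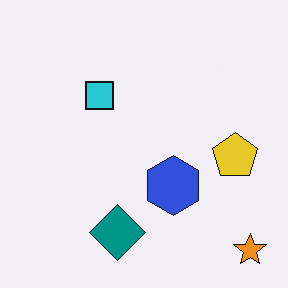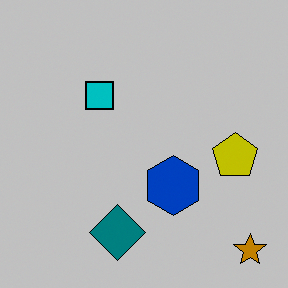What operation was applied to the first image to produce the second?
The image was aggressively posterized.

Each flat color has snapped to a coarser quantized level — most visibly, the near-white background has dropped to a flat grey.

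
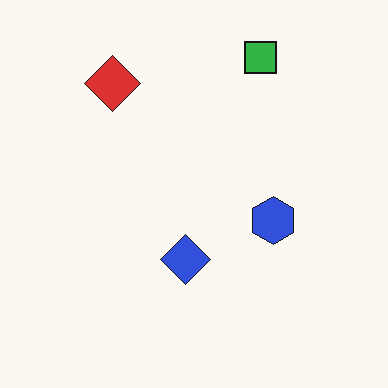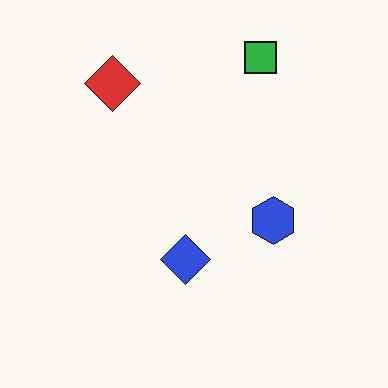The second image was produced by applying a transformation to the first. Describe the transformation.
It was given moderate JPEG compression.

Blocky 8×8 compression artifacts appear around shape edges and the flat background shows ringing — characteristic JPEG degradation.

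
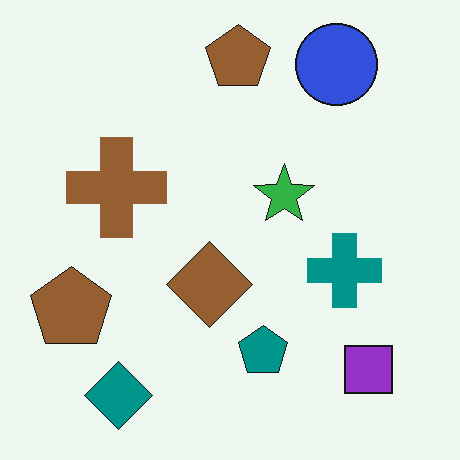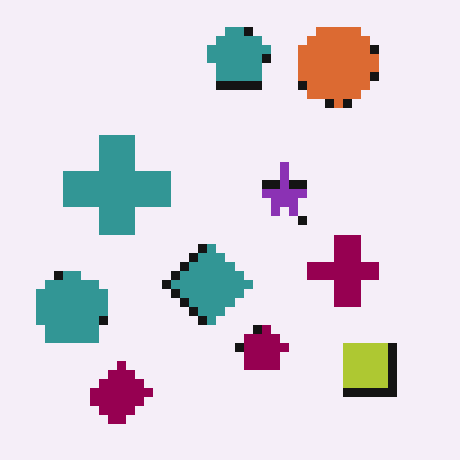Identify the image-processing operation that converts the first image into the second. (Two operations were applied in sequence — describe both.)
The second image is the first coarsely pixelated, then hue-shifted through roughly a third of the color wheel.

Shapes are reduced to large square blocks; fine edges and outlines are lost — a downscale-then-upscale (mosaic) effect. Every shape's color has rotated by the same amount around the hue wheel — a uniform hue shift.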